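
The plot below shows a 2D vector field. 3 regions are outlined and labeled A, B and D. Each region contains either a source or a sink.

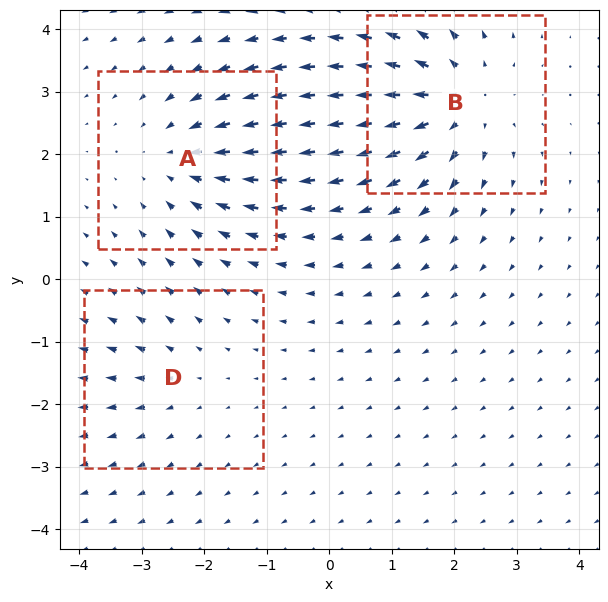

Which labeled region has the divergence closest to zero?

D

Divergence at each region's feature centre — A: about -3, B: about +4, D: about +2. Region D is closest to zero.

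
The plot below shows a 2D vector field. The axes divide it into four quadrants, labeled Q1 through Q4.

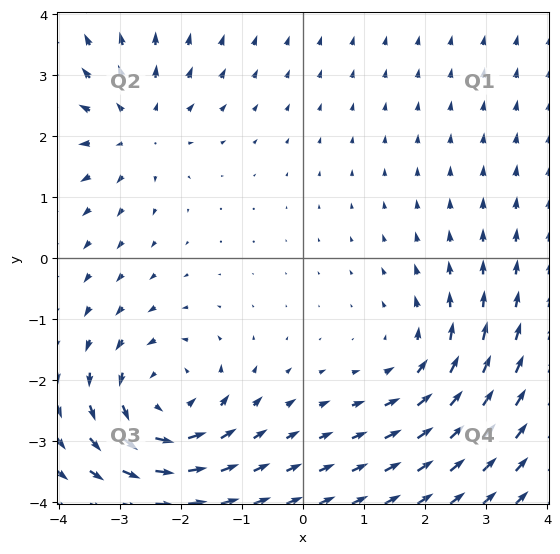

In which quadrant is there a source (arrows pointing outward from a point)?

Q2

The source sits at approximately (-2.7, 2.1), which lies in quadrant Q2. The divergence there is about +3, positive as expected for a source.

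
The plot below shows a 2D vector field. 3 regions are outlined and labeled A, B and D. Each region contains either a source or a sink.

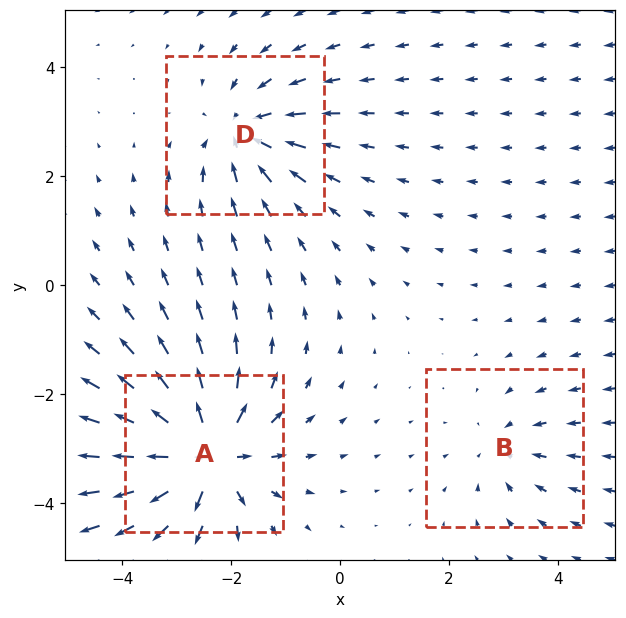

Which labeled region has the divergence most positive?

A

Divergence at each region's feature centre — A: about +6, B: about -2, D: about -4. Region A is most positive.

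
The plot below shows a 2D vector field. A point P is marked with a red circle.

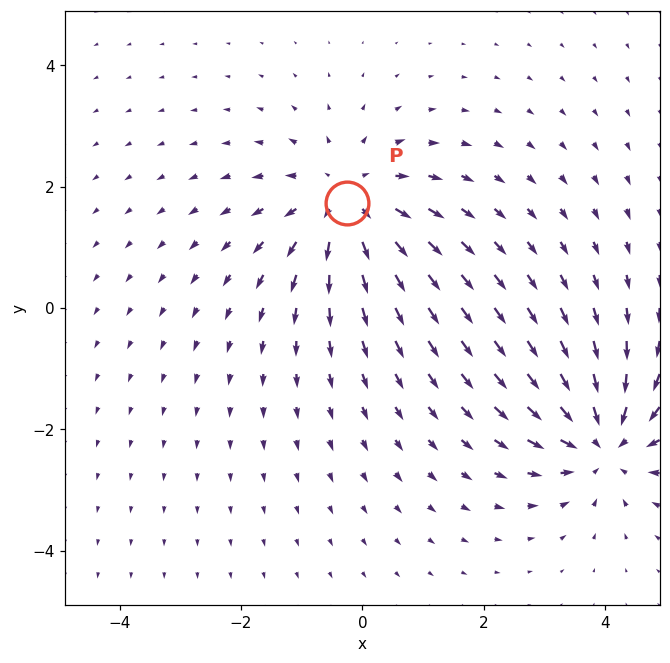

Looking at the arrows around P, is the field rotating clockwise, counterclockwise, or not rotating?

Near P at (-0.3, 1.7) the arrows show no circulation. The curl there is ≈0.

not rotating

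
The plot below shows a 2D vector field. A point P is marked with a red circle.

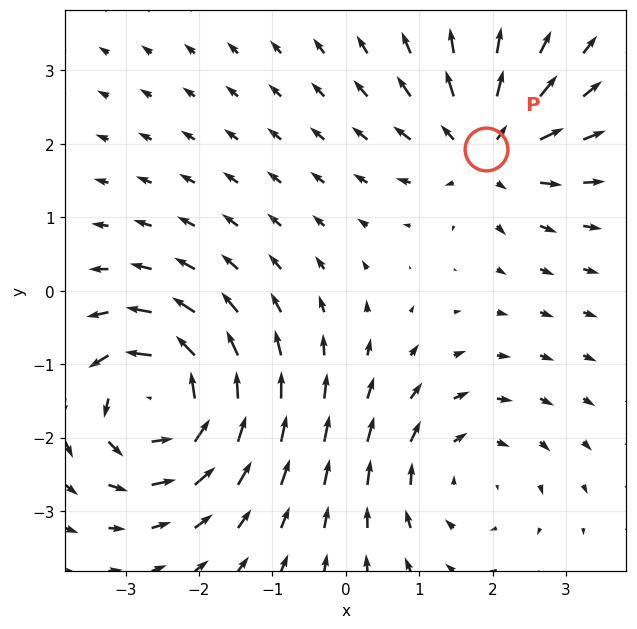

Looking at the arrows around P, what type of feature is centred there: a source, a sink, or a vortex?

source

At P (1.9, 1.9) the arrows spread outward. Divergence about +5, curl ≈0 — positive divergence with near-zero curl is a source.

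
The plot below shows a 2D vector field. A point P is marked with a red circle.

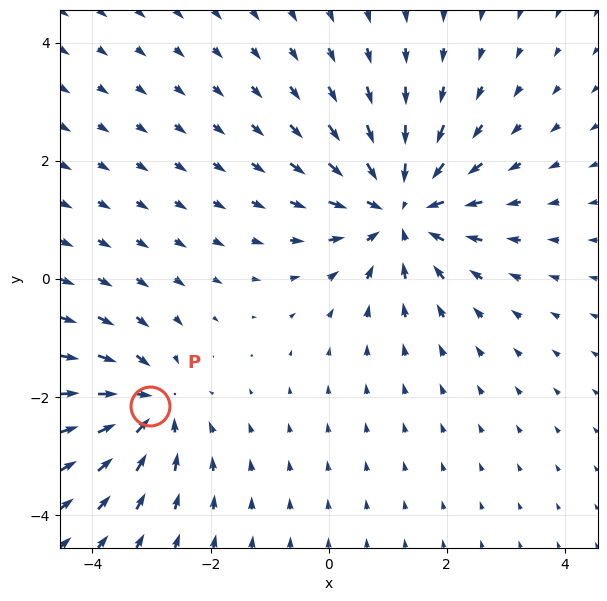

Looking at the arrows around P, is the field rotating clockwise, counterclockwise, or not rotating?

not rotating

Near P at (-3.0, -2.2) the arrows show no circulation. The curl there is ≈0.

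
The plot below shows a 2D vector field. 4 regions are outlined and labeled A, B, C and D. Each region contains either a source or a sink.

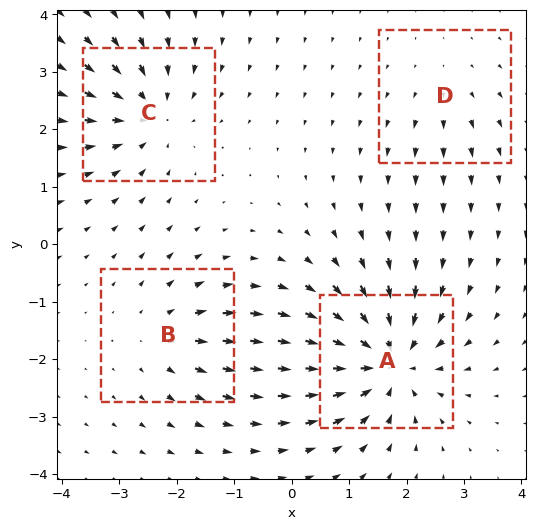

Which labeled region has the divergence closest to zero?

D

Divergence at each region's feature centre — A: about -8, B: about +4, C: about -5, D: about +2. Region D is closest to zero.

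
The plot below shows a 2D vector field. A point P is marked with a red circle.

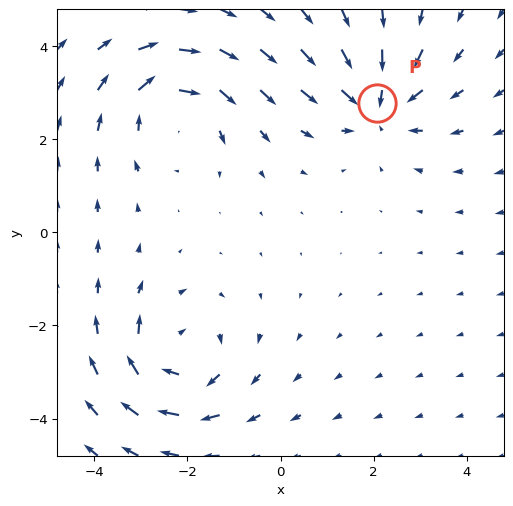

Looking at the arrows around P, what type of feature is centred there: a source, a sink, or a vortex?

sink

At P (2.1, 2.8) the arrows converge inward. Divergence about -5, curl ≈0 — negative divergence with near-zero curl is a sink.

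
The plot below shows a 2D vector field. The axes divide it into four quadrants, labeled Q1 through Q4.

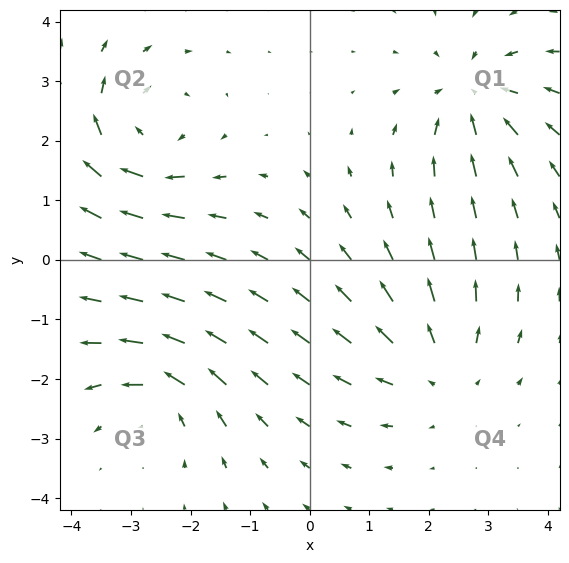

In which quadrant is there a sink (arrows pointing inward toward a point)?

Q1

The sink sits at approximately (2.8, 2.7), which lies in quadrant Q1. The divergence there is about -5, negative as expected for a sink.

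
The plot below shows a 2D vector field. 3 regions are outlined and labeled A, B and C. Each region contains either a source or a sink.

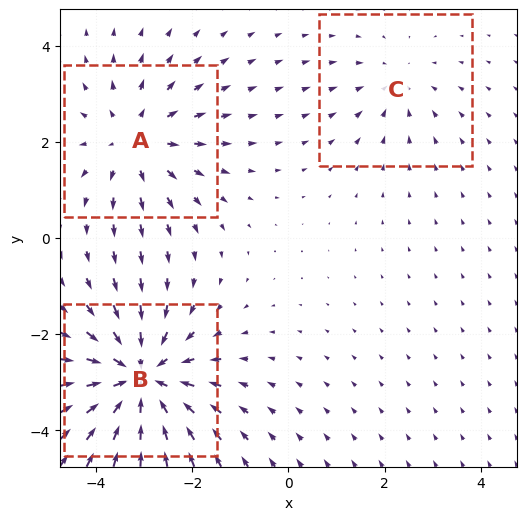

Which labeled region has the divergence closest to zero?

C

Divergence at each region's feature centre — A: about +3, B: about -4, C: about -2. Region C is closest to zero.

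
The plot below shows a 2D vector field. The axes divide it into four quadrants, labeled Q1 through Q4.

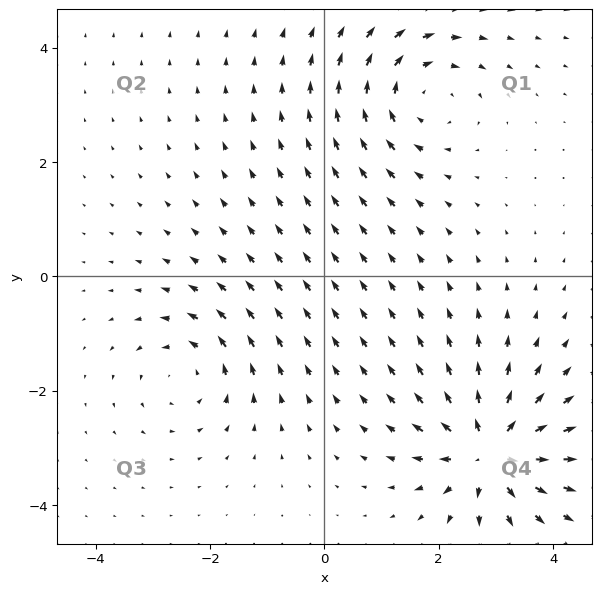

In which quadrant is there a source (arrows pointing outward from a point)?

The source sits at approximately (2.9, -3.1), which lies in quadrant Q4. The divergence there is about +7, positive as expected for a source.

Q4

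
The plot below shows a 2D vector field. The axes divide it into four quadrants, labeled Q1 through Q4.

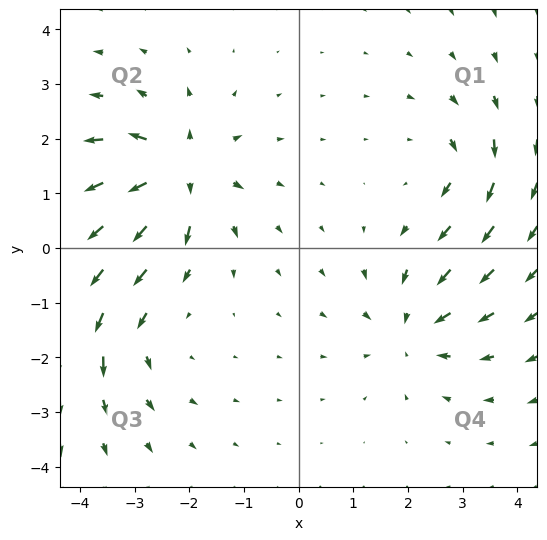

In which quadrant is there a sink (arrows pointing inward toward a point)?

Q4

The sink sits at approximately (2.1, -1.5), which lies in quadrant Q4. The divergence there is about -4, negative as expected for a sink.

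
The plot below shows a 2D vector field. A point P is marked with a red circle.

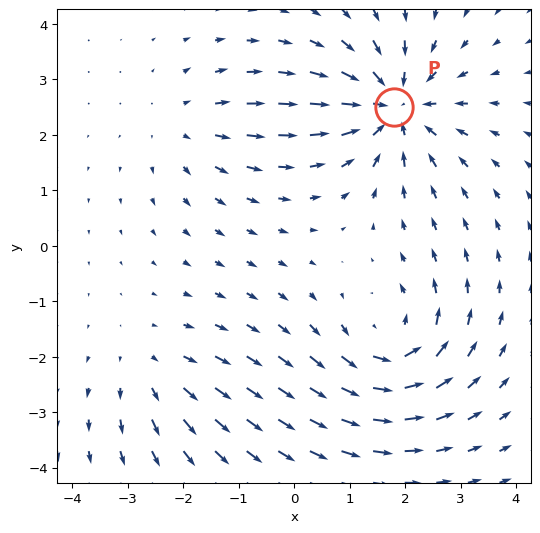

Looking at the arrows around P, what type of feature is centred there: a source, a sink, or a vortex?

sink

At P (1.8, 2.5) the arrows converge inward. Divergence about -5, curl ≈0 — negative divergence with near-zero curl is a sink.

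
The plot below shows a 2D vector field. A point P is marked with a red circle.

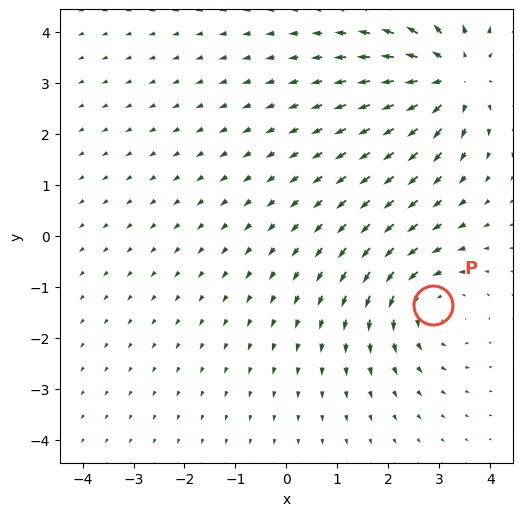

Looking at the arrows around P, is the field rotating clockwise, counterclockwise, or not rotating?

counterclockwise

Near P at (2.9, -1.4) the arrows circulate counterclockwise. The curl (z-component) there is about +3; positive curl means counterclockwise rotation.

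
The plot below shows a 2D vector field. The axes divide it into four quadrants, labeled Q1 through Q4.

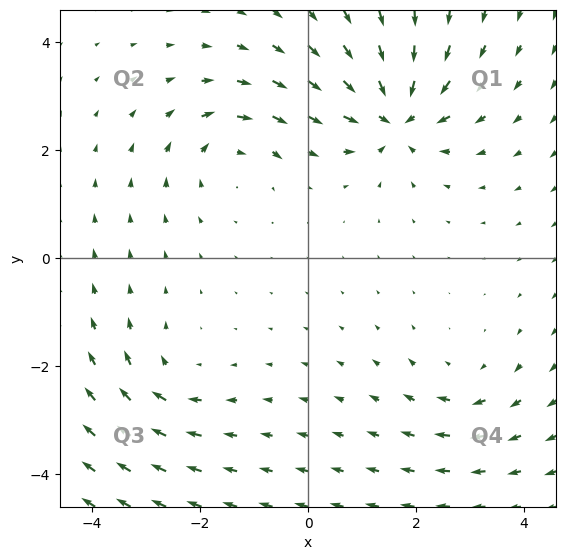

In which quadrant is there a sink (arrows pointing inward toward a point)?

The sink sits at approximately (1.6, 2.6), which lies in quadrant Q1. The divergence there is about -7, negative as expected for a sink.

Q1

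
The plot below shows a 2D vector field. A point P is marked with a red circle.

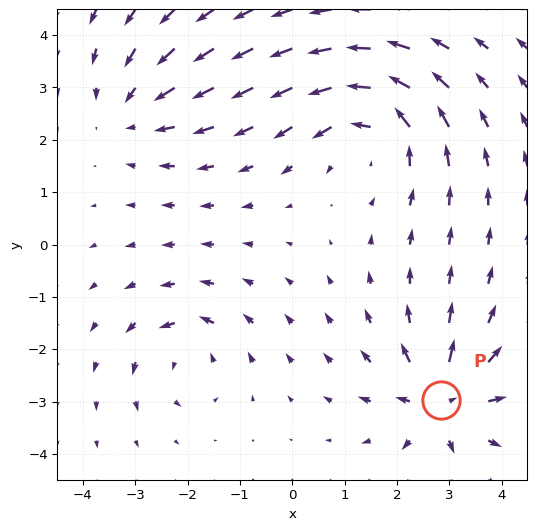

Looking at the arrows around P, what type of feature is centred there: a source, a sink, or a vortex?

source

At P (2.8, -3.0) the arrows spread outward. Divergence about +6, curl ≈0 — positive divergence with near-zero curl is a source.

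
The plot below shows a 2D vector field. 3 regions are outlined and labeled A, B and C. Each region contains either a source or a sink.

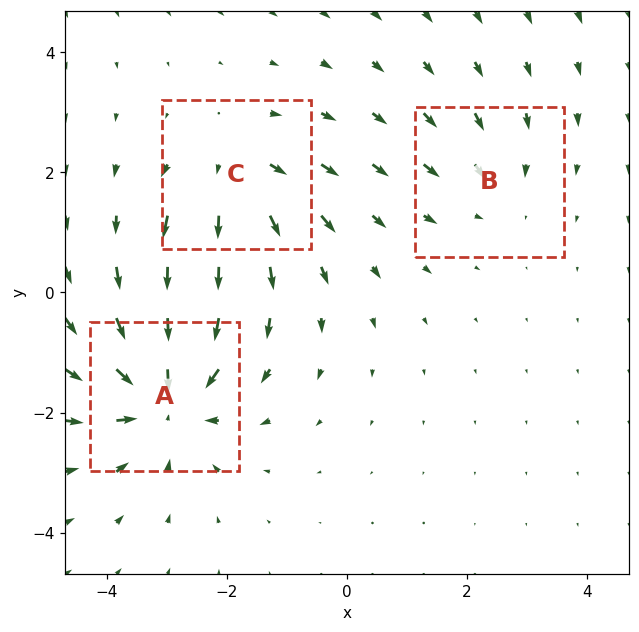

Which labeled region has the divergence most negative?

A

Divergence at each region's feature centre — A: about -5, B: about -2, C: about +3. Region A is most negative.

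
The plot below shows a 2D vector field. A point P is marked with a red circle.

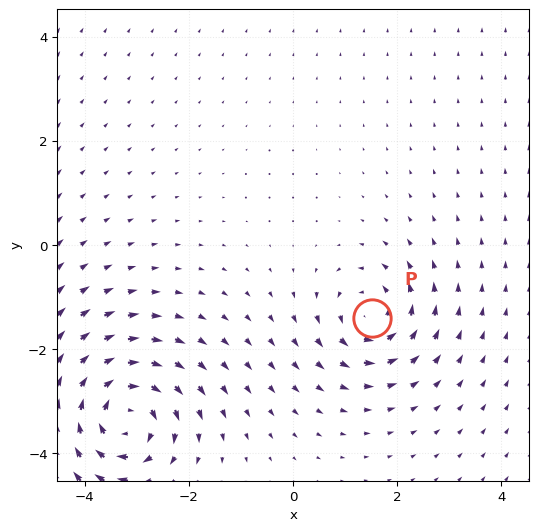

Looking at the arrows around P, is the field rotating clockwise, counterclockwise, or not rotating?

counterclockwise

Near P at (1.5, -1.4) the arrows circulate counterclockwise. The curl (z-component) there is about +4; positive curl means counterclockwise rotation.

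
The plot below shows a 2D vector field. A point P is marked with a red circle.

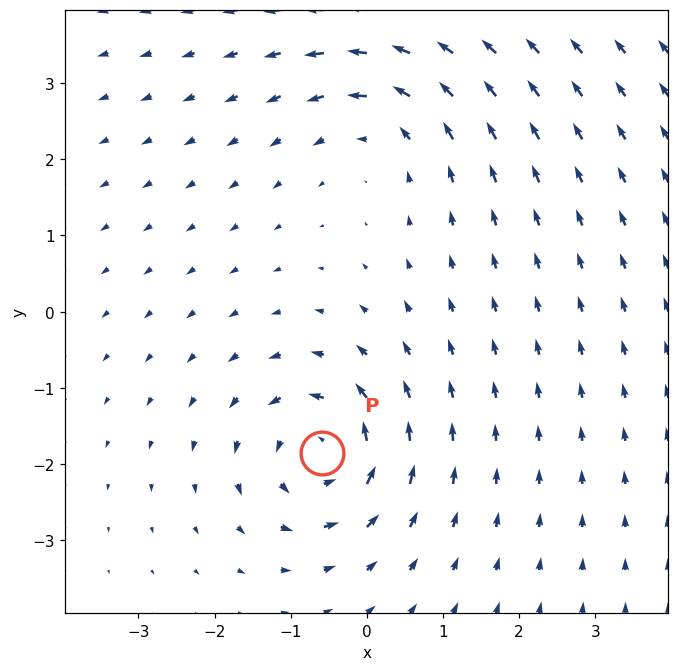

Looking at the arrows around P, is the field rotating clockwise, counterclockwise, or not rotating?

Near P at (-0.6, -1.9) the arrows circulate counterclockwise. The curl (z-component) there is about +7; positive curl means counterclockwise rotation.

counterclockwise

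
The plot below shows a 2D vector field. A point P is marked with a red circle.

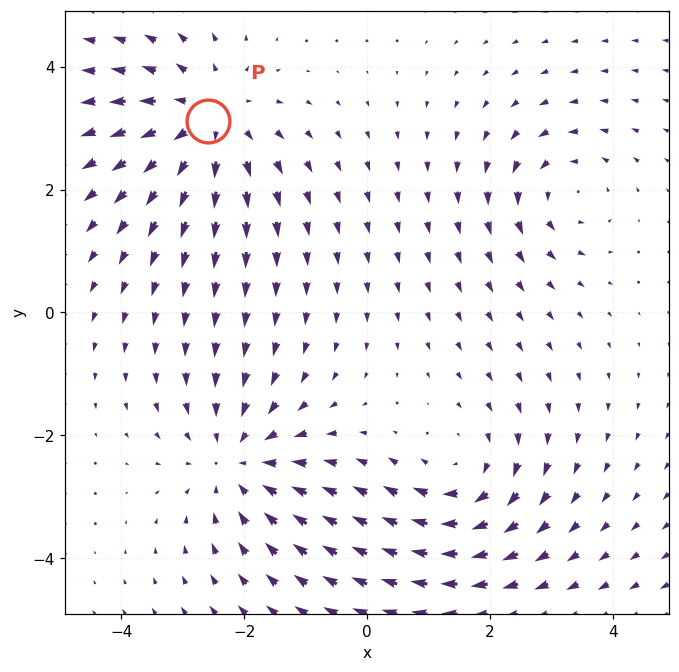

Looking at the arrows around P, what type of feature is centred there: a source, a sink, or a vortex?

At P (-2.6, 3.1) the arrows spread outward. Divergence about +4, curl ≈0 — positive divergence with near-zero curl is a source.

source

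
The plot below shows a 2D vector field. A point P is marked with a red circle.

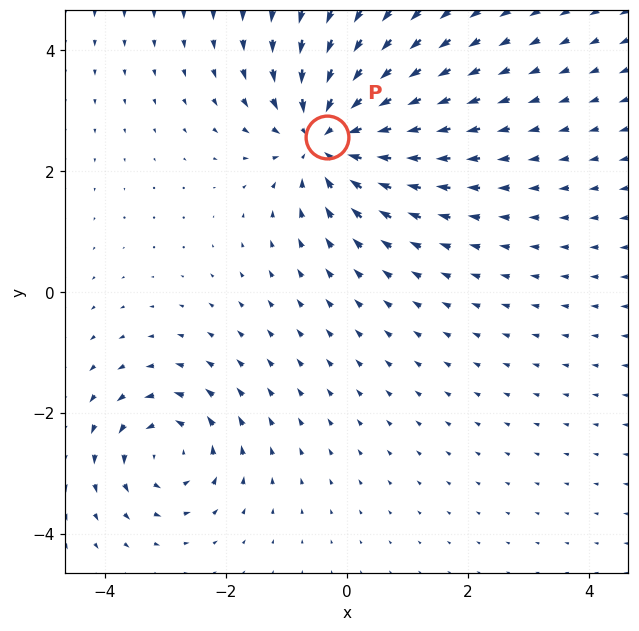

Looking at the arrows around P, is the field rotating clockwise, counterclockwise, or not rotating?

Near P at (-0.3, 2.6) the arrows show no circulation. The curl there is ≈0.

not rotating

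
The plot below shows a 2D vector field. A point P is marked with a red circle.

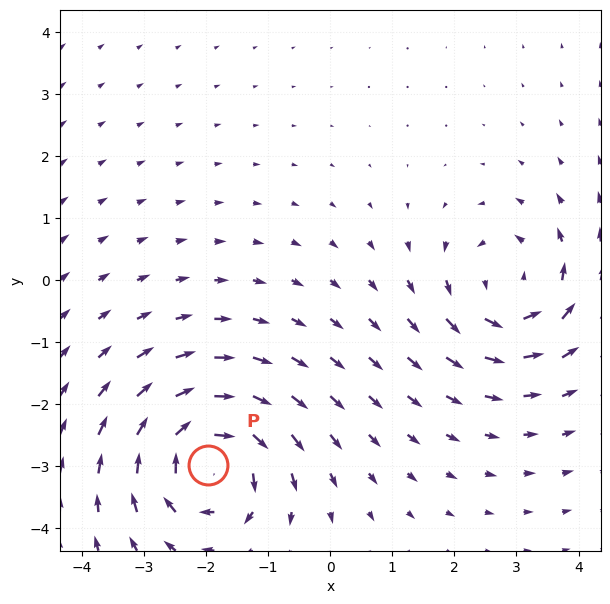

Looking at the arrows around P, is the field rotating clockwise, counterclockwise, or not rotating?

Near P at (-2.0, -3.0) the arrows circulate clockwise. The curl (z-component) there is about -5; negative curl means clockwise rotation.

clockwise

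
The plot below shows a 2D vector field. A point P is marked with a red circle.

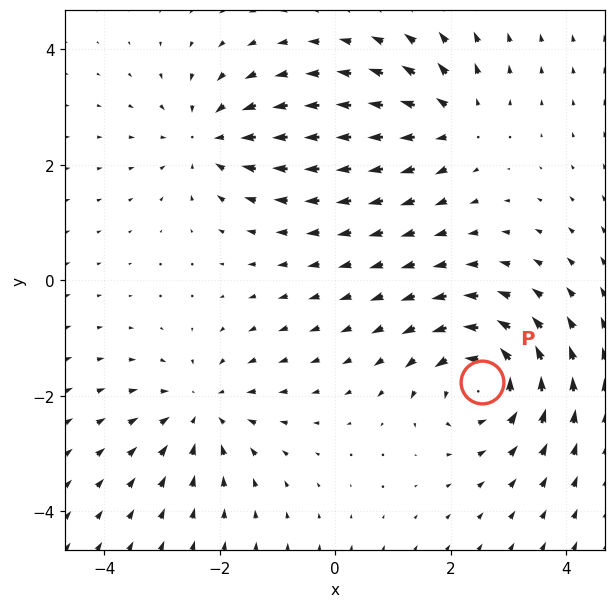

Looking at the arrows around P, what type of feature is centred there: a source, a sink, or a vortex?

vortex

At P (2.5, -1.8) the arrows circulate counterclockwise. Divergence ≈0, curl about +5 — near-zero divergence with nonzero curl is a vortex.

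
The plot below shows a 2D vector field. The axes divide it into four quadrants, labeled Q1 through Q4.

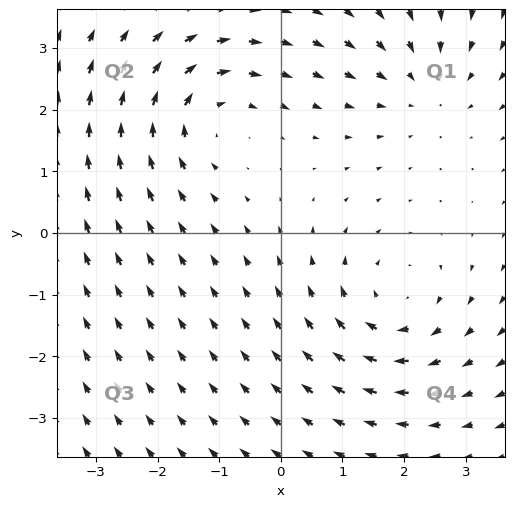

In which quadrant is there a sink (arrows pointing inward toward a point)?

Q1

The sink sits at approximately (2.3, 2.4), which lies in quadrant Q1. The divergence there is about -3, negative as expected for a sink.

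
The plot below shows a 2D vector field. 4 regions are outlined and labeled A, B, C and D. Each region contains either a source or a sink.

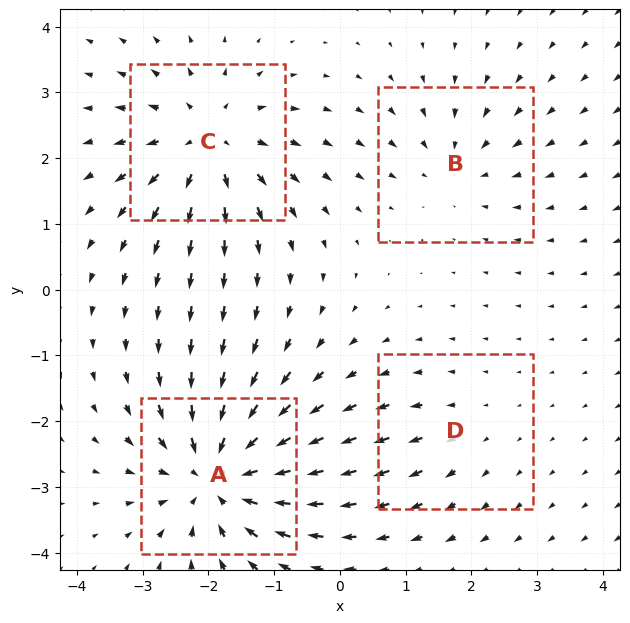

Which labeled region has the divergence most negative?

Divergence at each region's feature centre — A: about -7, B: about -3, C: about +5, D: about +2. Region A is most negative.

A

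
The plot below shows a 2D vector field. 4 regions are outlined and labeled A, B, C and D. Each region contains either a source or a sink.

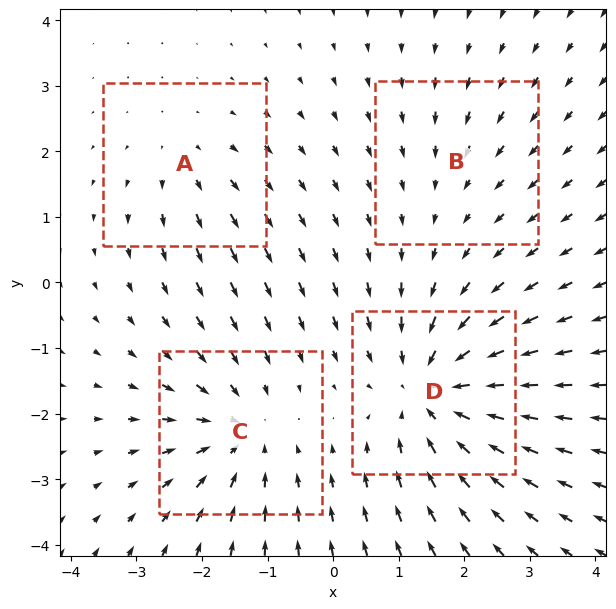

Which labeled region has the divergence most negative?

D

Divergence at each region's feature centre — A: about +3, B: about -2, C: about -5, D: about -7. Region D is most negative.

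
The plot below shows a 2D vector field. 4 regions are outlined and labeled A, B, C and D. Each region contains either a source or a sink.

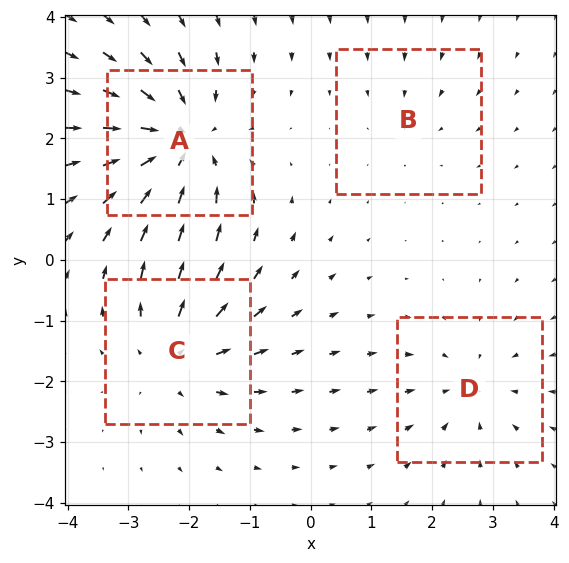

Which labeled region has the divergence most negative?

Divergence at each region's feature centre — A: about -6, B: about -2, C: about +4, D: about -3. Region A is most negative.

A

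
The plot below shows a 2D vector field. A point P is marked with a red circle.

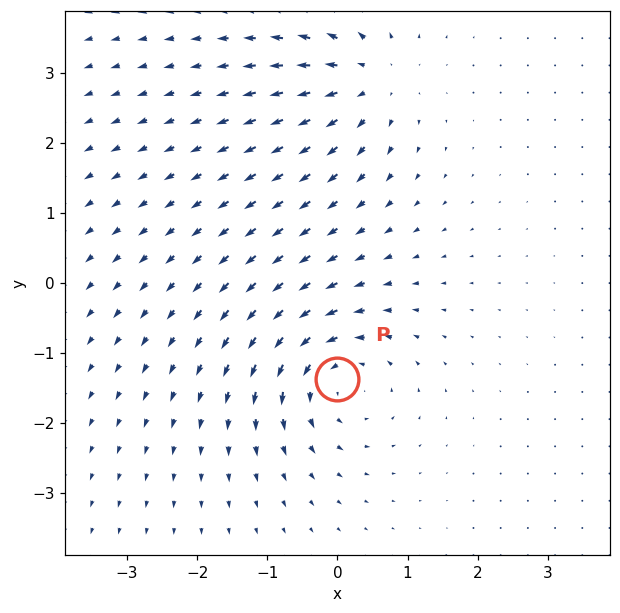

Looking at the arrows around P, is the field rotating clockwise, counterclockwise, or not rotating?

Near P at (-0.0, -1.4) the arrows circulate counterclockwise. The curl (z-component) there is about +5; positive curl means counterclockwise rotation.

counterclockwise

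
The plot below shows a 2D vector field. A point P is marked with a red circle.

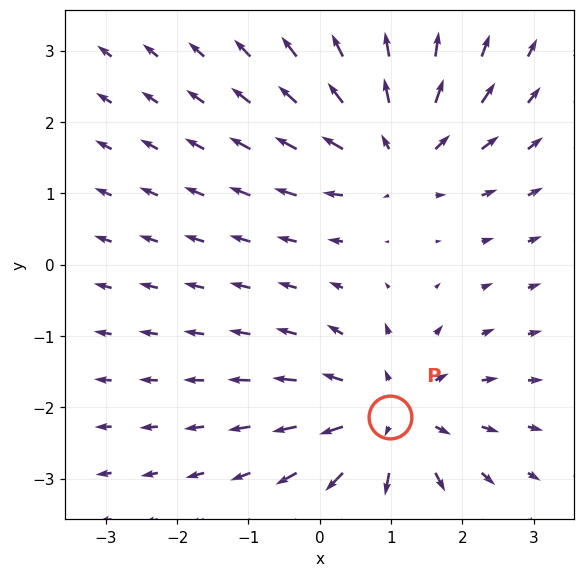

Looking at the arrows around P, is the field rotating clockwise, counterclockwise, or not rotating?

Near P at (1.0, -2.1) the arrows show no circulation. The curl there is ≈0.

not rotating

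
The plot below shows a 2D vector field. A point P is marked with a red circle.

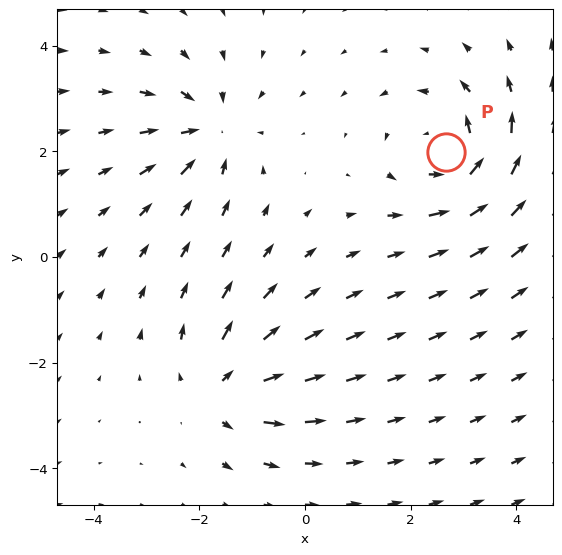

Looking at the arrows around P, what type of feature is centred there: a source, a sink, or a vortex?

At P (2.7, 2.0) the arrows circulate counterclockwise. Divergence ≈0, curl about +5 — near-zero divergence with nonzero curl is a vortex.

vortex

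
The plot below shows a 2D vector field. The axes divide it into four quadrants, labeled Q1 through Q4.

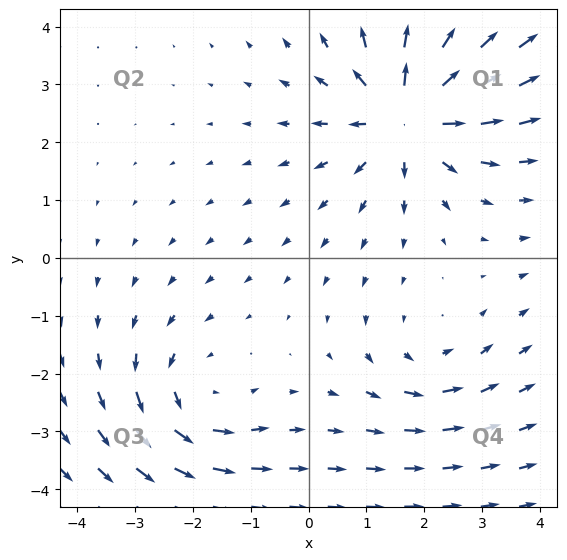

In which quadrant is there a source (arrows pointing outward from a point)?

Q1

The source sits at approximately (1.7, 2.5), which lies in quadrant Q1. The divergence there is about +5, positive as expected for a source.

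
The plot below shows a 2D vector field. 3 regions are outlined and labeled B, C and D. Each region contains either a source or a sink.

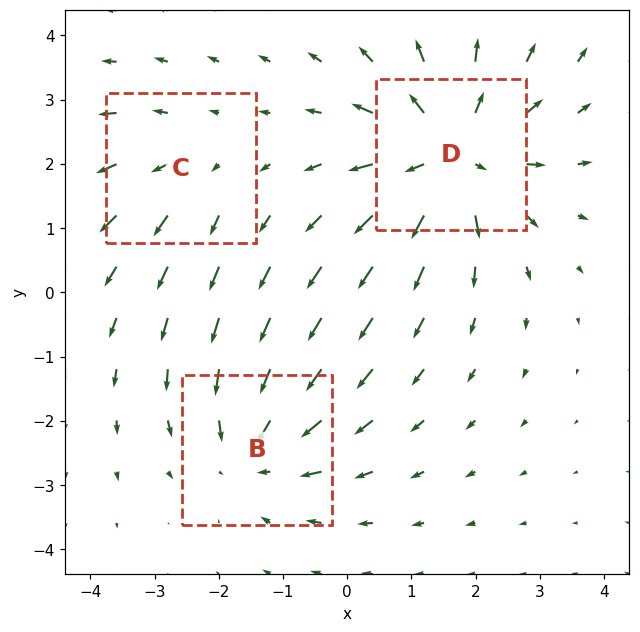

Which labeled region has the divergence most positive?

Divergence at each region's feature centre — B: about -3, C: about +2, D: about +5. Region D is most positive.

D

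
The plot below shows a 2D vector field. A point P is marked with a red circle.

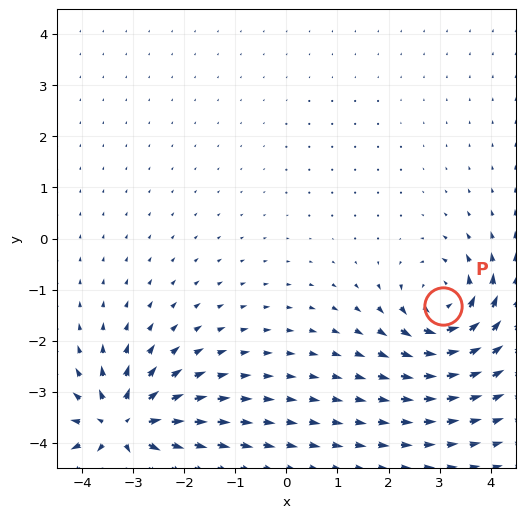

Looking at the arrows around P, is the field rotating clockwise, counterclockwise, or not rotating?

counterclockwise

Near P at (3.1, -1.3) the arrows circulate counterclockwise. The curl (z-component) there is about +4; positive curl means counterclockwise rotation.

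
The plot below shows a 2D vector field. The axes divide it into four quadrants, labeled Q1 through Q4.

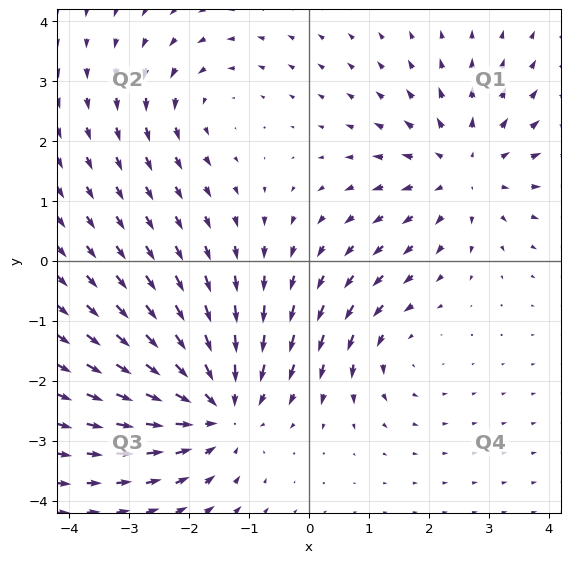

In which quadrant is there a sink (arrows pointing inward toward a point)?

The sink sits at approximately (-1.5, -2.4), which lies in quadrant Q3. The divergence there is about -5, negative as expected for a sink.

Q3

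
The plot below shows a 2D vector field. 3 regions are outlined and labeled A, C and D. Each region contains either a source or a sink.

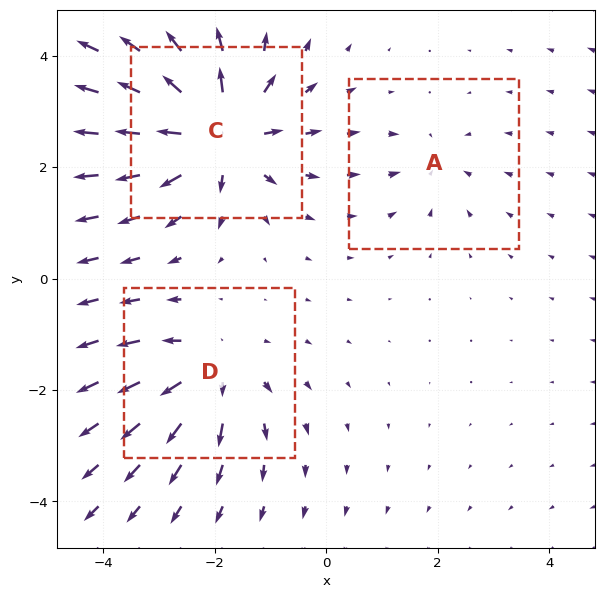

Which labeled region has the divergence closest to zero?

Divergence at each region's feature centre — A: about -2, C: about +7, D: about +4. Region A is closest to zero.

A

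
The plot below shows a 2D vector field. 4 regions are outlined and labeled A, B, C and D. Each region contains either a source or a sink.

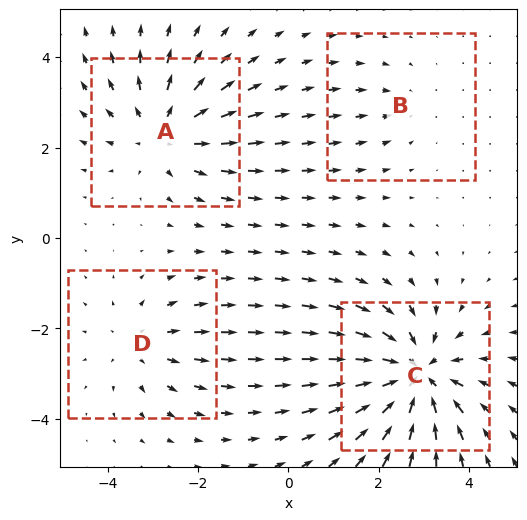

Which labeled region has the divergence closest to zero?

Divergence at each region's feature centre — A: about +4, B: about -2, C: about -6, D: about +3. Region B is closest to zero.

B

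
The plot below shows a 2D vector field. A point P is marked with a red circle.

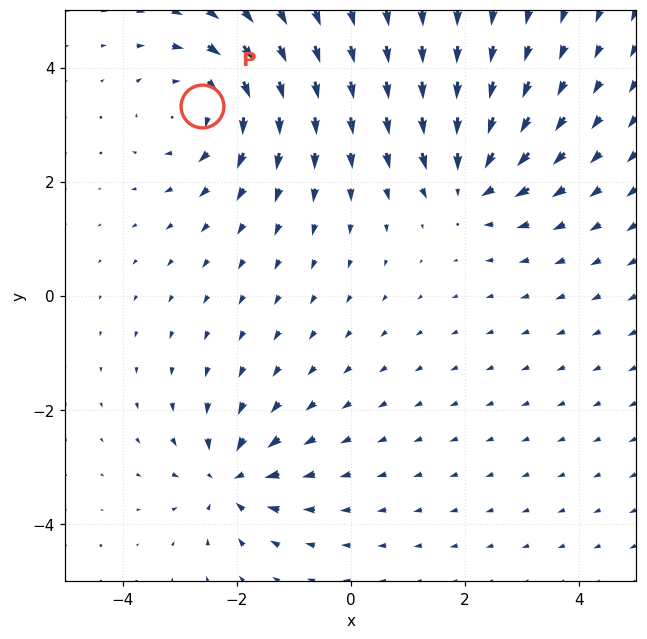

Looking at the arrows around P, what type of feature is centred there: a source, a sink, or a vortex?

vortex

At P (-2.6, 3.3) the arrows circulate clockwise. Divergence ≈0, curl about -5 — near-zero divergence with nonzero curl is a vortex.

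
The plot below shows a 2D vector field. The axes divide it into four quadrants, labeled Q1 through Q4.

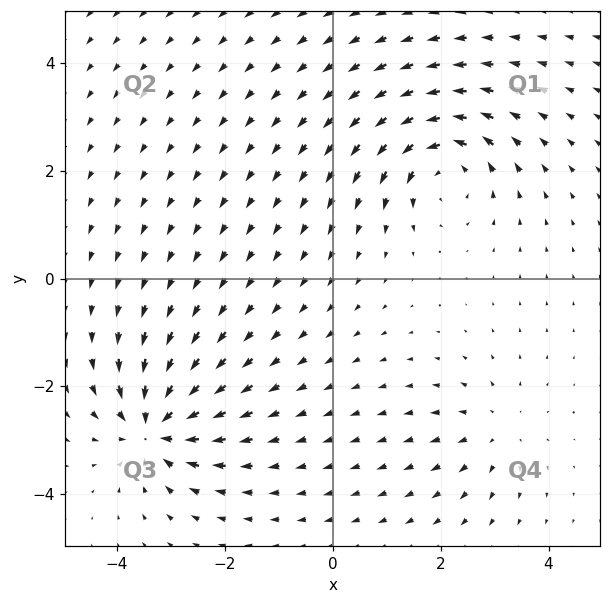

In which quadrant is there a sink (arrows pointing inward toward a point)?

The sink sits at approximately (-3.3, -2.8), which lies in quadrant Q3. The divergence there is about -6, negative as expected for a sink.

Q3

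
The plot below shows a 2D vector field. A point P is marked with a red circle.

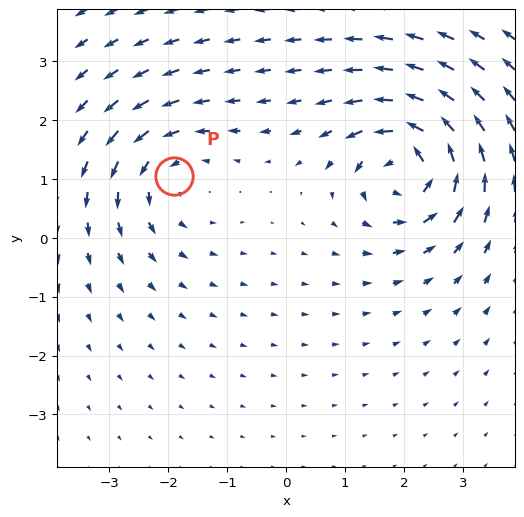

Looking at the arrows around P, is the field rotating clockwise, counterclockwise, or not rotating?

counterclockwise

Near P at (-1.9, 1.1) the arrows circulate counterclockwise. The curl (z-component) there is about +3; positive curl means counterclockwise rotation.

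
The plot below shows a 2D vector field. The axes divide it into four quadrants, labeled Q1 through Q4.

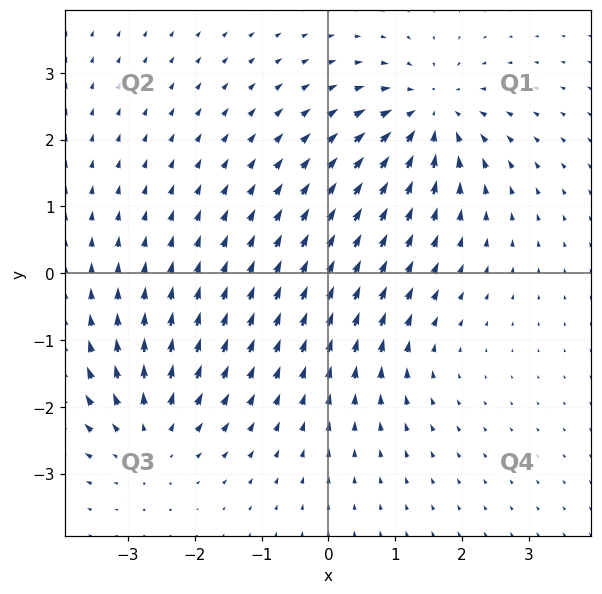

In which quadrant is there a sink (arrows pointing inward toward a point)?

Q1

The sink sits at approximately (1.5, 2.3), which lies in quadrant Q1. The divergence there is about -5, negative as expected for a sink.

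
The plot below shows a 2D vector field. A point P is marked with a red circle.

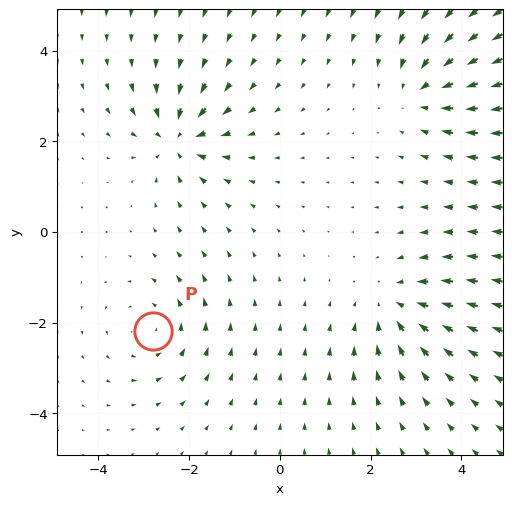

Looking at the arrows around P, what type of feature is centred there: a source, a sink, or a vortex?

vortex

At P (-2.8, -2.2) the arrows circulate counterclockwise. Divergence ≈0, curl about +3 — near-zero divergence with nonzero curl is a vortex.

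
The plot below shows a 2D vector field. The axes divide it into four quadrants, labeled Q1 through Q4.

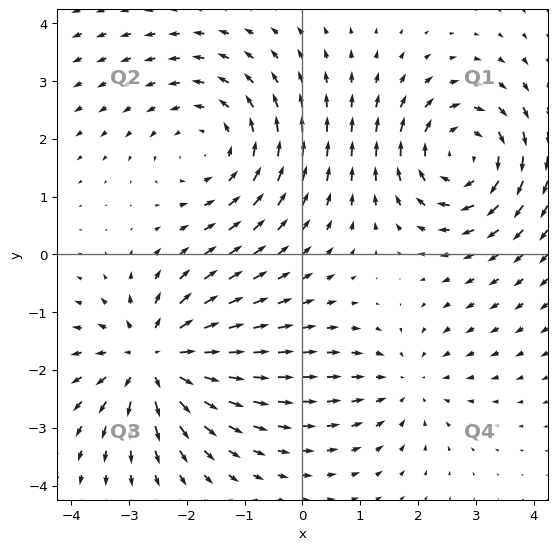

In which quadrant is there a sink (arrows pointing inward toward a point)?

The sink sits at approximately (1.8, -2.2), which lies in quadrant Q4. The divergence there is about -3, negative as expected for a sink.

Q4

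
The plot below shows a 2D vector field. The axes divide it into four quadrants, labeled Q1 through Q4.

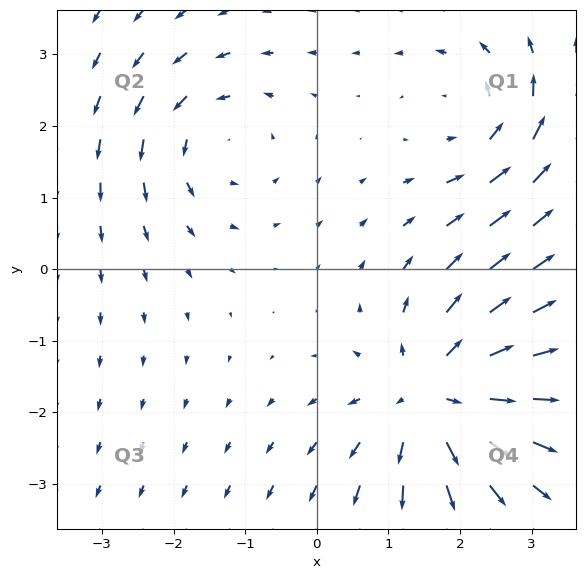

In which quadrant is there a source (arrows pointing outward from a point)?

Q4

The source sits at approximately (1.7, -1.8), which lies in quadrant Q4. The divergence there is about +4, positive as expected for a source.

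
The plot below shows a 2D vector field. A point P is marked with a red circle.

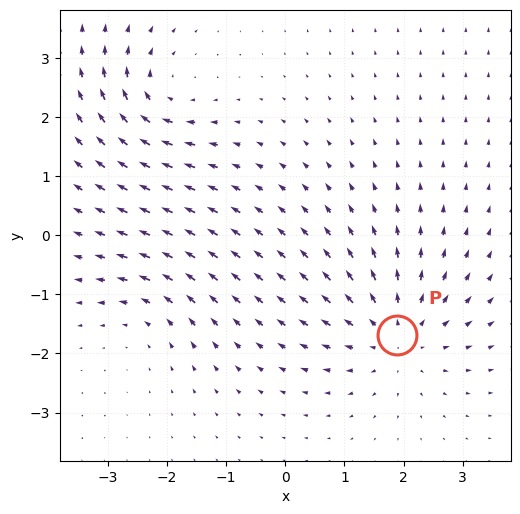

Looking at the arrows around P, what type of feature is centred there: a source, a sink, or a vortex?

At P (1.9, -1.7) the arrows spread outward. Divergence about +5, curl ≈0 — positive divergence with near-zero curl is a source.

source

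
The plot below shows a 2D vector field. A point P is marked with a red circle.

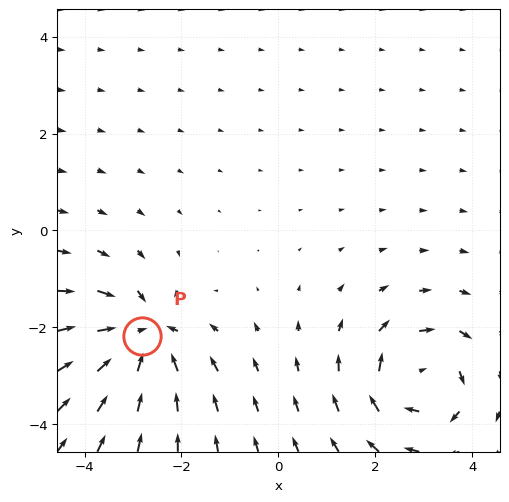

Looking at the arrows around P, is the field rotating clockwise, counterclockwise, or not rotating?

Near P at (-2.8, -2.2) the arrows show no circulation. The curl there is ≈0.

not rotating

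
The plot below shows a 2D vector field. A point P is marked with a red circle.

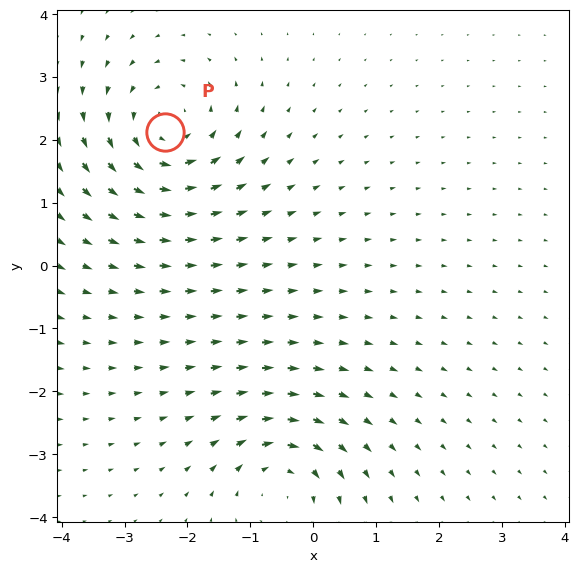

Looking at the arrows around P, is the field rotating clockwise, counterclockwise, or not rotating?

counterclockwise

Near P at (-2.4, 2.1) the arrows circulate counterclockwise. The curl (z-component) there is about +5; positive curl means counterclockwise rotation.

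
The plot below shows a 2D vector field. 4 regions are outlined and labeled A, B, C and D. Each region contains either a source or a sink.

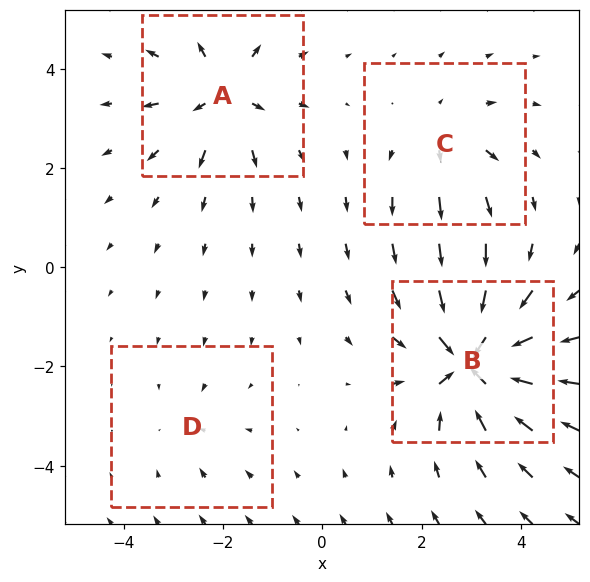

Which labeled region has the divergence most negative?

Divergence at each region's feature centre — A: about +6, B: about -9, C: about +4, D: about -2. Region B is most negative.

B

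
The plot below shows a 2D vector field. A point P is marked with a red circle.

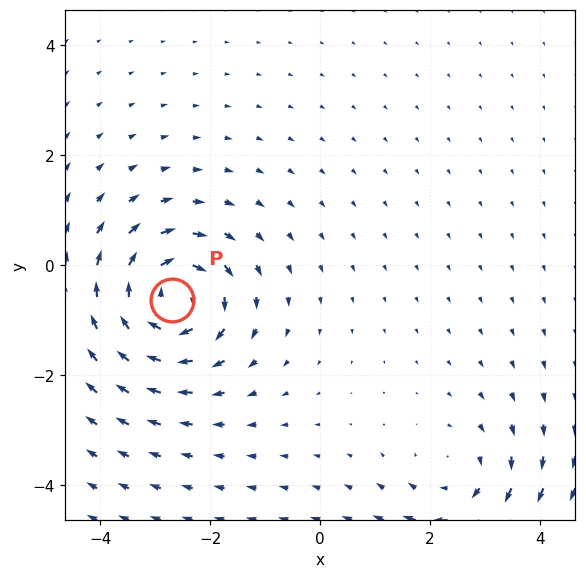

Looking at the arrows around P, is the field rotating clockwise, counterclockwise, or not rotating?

clockwise

Near P at (-2.7, -0.6) the arrows circulate clockwise. The curl (z-component) there is about -6; negative curl means clockwise rotation.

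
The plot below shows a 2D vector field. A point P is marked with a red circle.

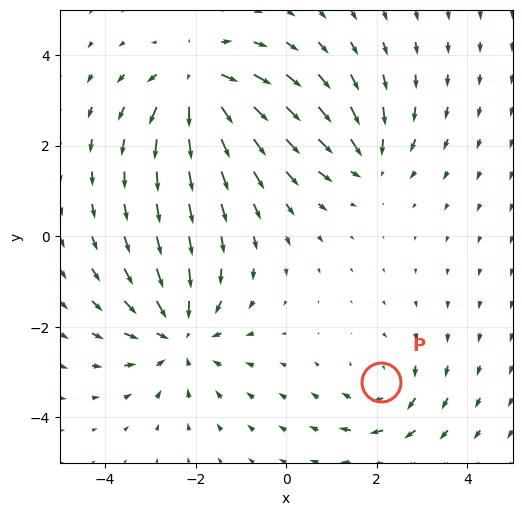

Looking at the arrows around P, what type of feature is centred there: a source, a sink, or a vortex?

vortex

At P (2.1, -3.2) the arrows circulate clockwise. Divergence ≈0, curl about -3 — near-zero divergence with nonzero curl is a vortex.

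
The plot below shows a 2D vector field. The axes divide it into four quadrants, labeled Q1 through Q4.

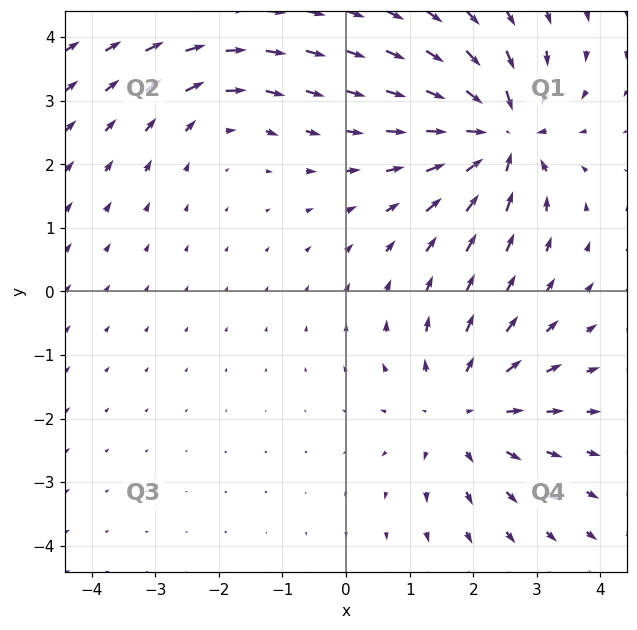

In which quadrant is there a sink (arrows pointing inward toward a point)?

Q1

The sink sits at approximately (2.4, 2.5), which lies in quadrant Q1. The divergence there is about -6, negative as expected for a sink.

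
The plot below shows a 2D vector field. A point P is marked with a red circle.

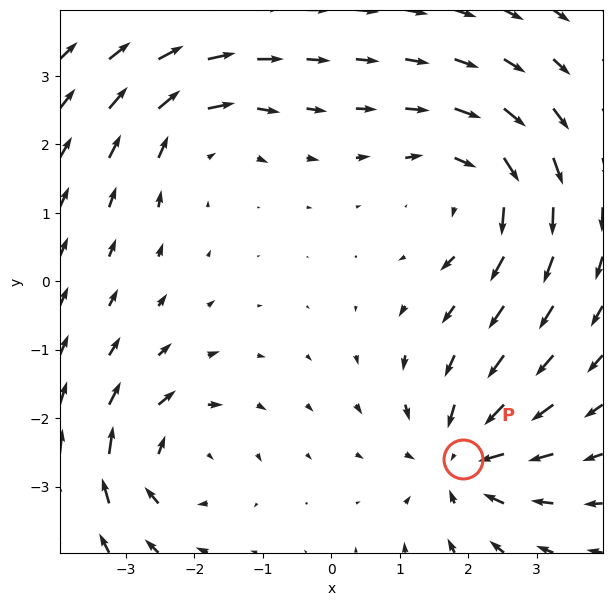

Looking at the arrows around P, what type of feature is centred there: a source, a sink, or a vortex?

At P (1.9, -2.6) the arrows converge inward. Divergence about -4, curl ≈0 — negative divergence with near-zero curl is a sink.

sink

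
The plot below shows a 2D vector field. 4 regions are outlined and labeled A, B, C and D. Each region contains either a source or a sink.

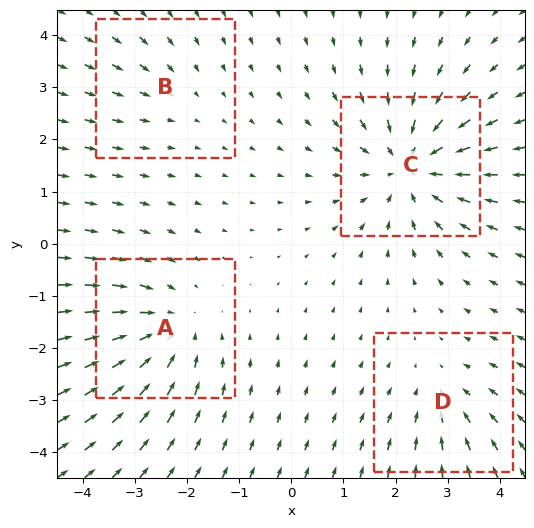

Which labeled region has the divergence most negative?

C

Divergence at each region's feature centre — A: about -4, B: about -2, C: about -6, D: about -3. Region C is most negative.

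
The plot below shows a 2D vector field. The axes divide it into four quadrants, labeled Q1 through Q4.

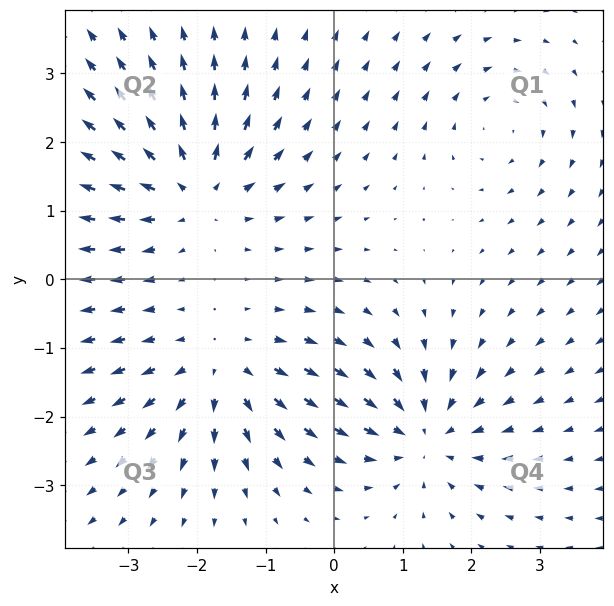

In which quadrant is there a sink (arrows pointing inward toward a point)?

Q4

The sink sits at approximately (1.3, -2.3), which lies in quadrant Q4. The divergence there is about -5, negative as expected for a sink.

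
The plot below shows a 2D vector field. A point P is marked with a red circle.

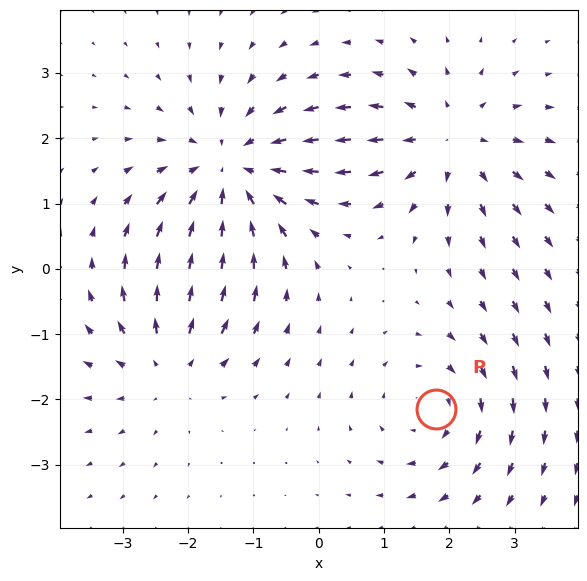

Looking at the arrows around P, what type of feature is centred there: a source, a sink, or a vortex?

At P (1.8, -2.1) the arrows circulate clockwise. Divergence ≈0, curl about -3 — near-zero divergence with nonzero curl is a vortex.

vortex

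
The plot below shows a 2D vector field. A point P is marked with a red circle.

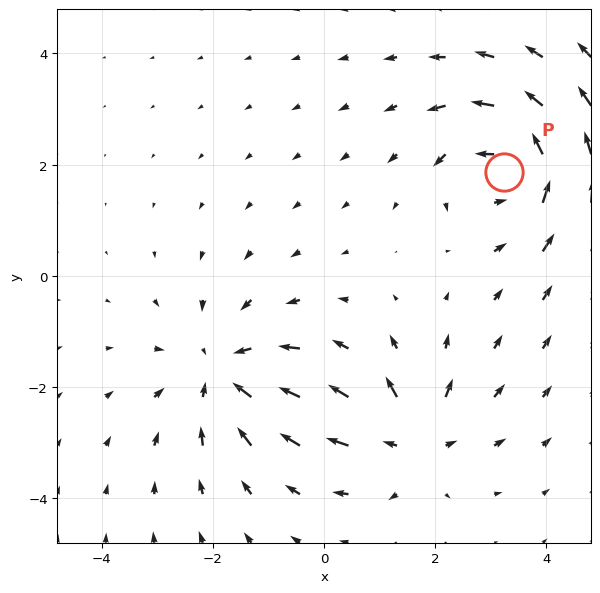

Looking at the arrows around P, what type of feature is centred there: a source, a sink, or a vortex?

vortex

At P (3.2, 1.9) the arrows circulate counterclockwise. Divergence ≈0, curl about +4 — near-zero divergence with nonzero curl is a vortex.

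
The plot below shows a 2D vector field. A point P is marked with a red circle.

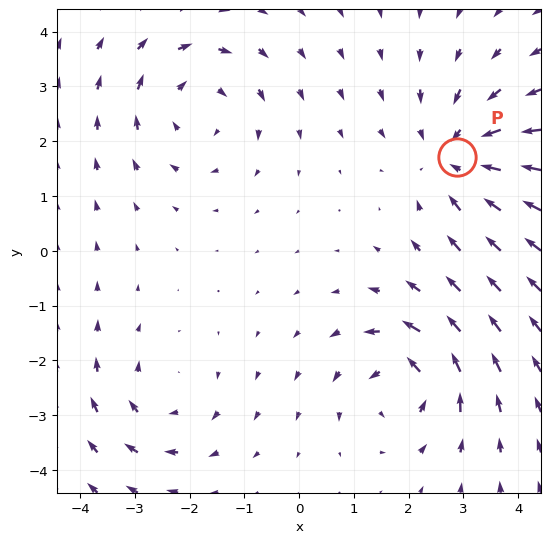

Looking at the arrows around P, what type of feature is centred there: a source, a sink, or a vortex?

At P (2.9, 1.7) the arrows converge inward. Divergence about -4, curl ≈0 — negative divergence with near-zero curl is a sink.

sink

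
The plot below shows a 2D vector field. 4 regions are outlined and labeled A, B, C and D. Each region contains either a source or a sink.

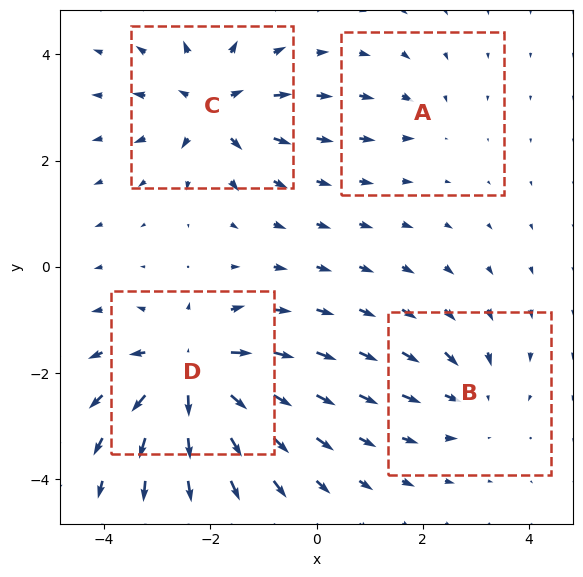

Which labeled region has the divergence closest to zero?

A

Divergence at each region's feature centre — A: about -3, B: about -4, C: about +6, D: about +9. Region A is closest to zero.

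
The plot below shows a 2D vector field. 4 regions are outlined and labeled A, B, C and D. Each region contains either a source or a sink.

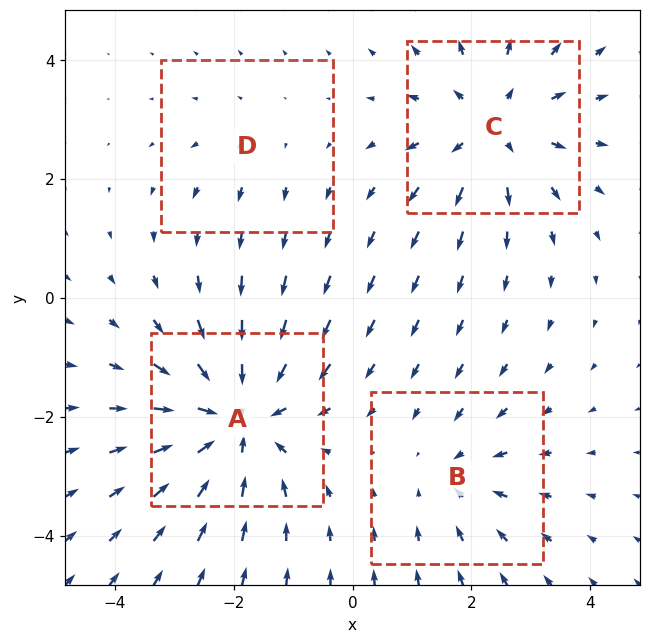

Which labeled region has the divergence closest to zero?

D

Divergence at each region's feature centre — A: about -6, B: about -3, C: about +4, D: about +2. Region D is closest to zero.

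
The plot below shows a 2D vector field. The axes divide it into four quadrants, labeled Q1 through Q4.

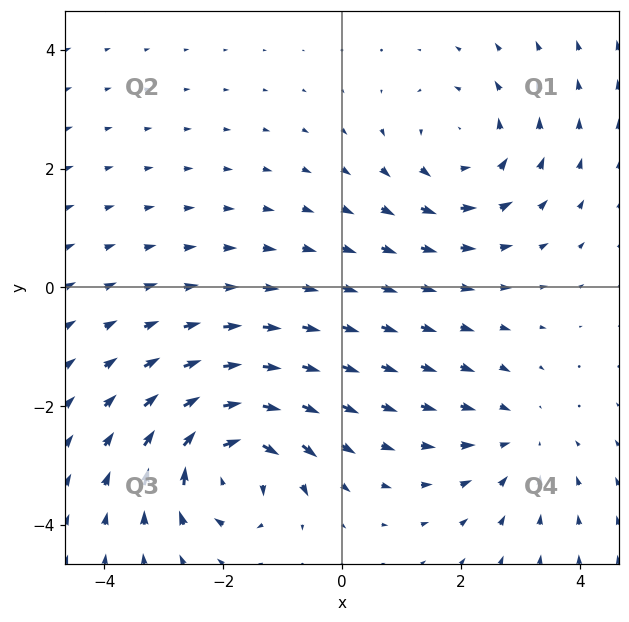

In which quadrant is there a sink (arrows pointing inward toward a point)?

Q4

The sink sits at approximately (3.0, -2.6), which lies in quadrant Q4. The divergence there is about -2, negative as expected for a sink.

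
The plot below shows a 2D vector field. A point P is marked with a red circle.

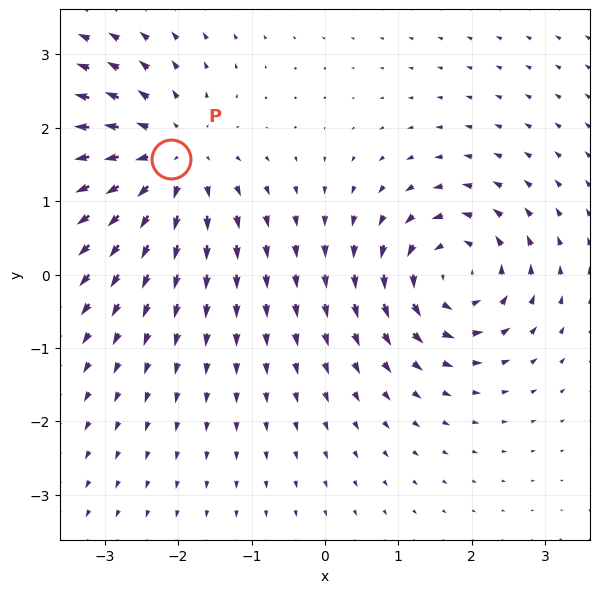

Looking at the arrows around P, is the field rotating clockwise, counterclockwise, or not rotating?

not rotating

Near P at (-2.1, 1.6) the arrows show no circulation. The curl there is ≈0.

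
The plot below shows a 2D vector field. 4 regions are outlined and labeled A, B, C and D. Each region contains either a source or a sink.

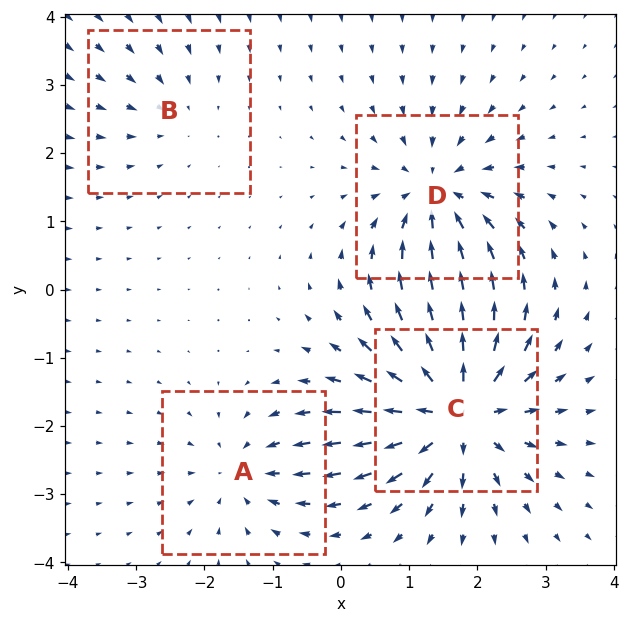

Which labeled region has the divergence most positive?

Divergence at each region's feature centre — A: about -4, B: about -2, C: about +8, D: about -6. Region C is most positive.

C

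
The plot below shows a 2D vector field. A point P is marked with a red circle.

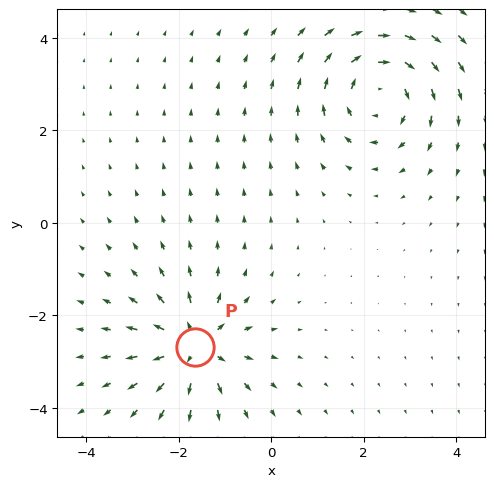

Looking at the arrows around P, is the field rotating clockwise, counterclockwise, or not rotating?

not rotating

Near P at (-1.6, -2.7) the arrows show no circulation. The curl there is ≈0.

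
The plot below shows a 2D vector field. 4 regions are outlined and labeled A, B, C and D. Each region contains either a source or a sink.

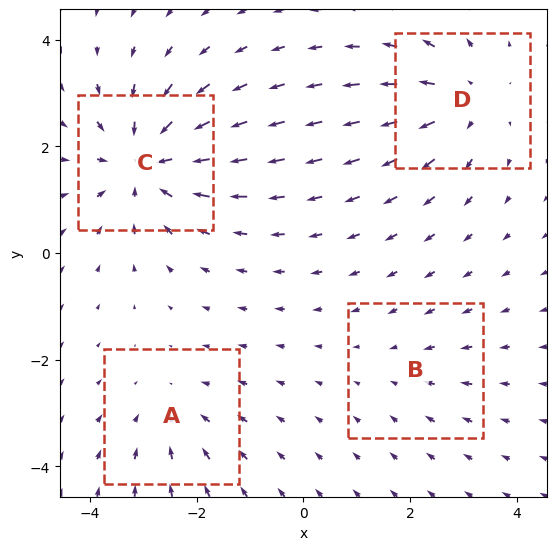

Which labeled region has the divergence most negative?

Divergence at each region's feature centre — A: about -3, B: about -2, C: about -6, D: about +4. Region C is most negative.

C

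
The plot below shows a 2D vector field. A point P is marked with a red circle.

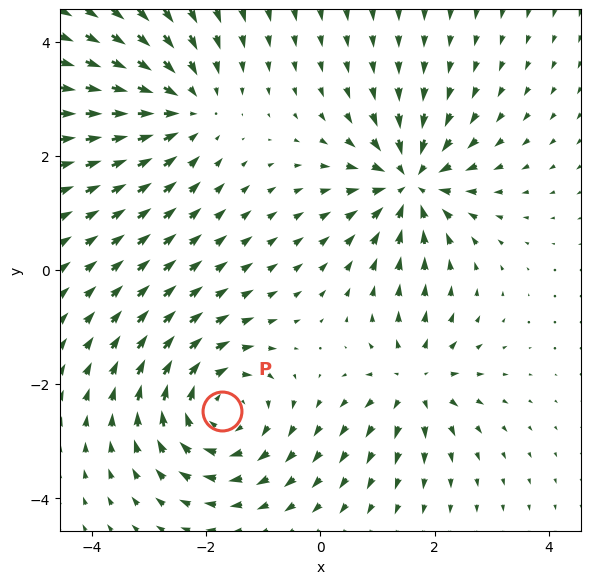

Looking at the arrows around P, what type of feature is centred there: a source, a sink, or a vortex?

vortex

At P (-1.7, -2.5) the arrows circulate clockwise. Divergence ≈0, curl about -5 — near-zero divergence with nonzero curl is a vortex.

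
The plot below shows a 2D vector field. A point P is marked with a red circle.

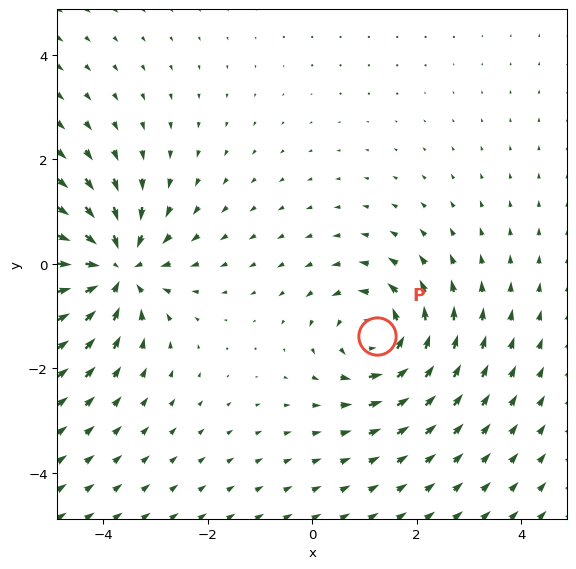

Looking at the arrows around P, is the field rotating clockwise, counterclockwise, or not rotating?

counterclockwise

Near P at (1.2, -1.4) the arrows circulate counterclockwise. The curl (z-component) there is about +4; positive curl means counterclockwise rotation.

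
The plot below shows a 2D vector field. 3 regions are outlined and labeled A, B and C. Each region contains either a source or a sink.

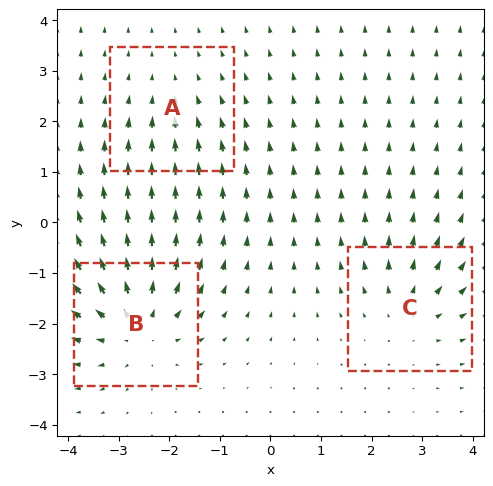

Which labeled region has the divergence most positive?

B

Divergence at each region's feature centre — A: about -2, B: about +4, C: about +3. Region B is most positive.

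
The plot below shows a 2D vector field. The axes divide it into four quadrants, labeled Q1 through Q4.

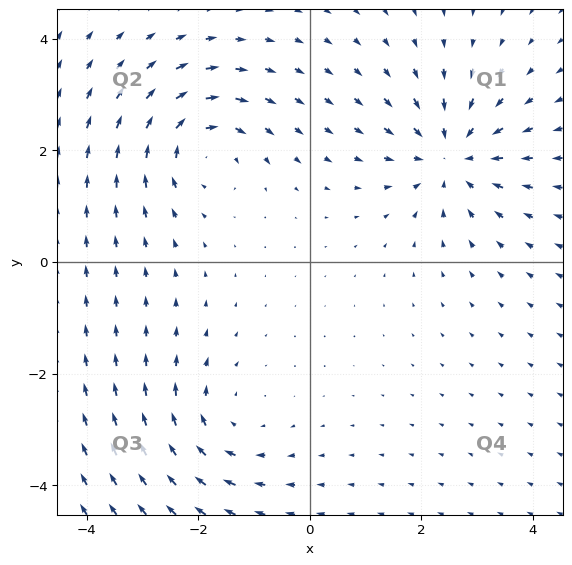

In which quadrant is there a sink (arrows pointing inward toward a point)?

Q1

The sink sits at approximately (2.5, 1.9), which lies in quadrant Q1. The divergence there is about -4, negative as expected for a sink.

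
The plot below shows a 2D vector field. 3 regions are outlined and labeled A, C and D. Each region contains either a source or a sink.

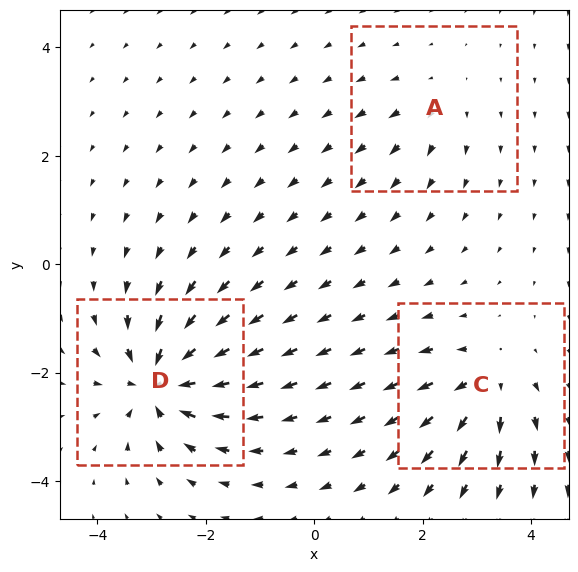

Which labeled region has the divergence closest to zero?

A

Divergence at each region's feature centre — A: about +2, C: about +4, D: about -7. Region A is closest to zero.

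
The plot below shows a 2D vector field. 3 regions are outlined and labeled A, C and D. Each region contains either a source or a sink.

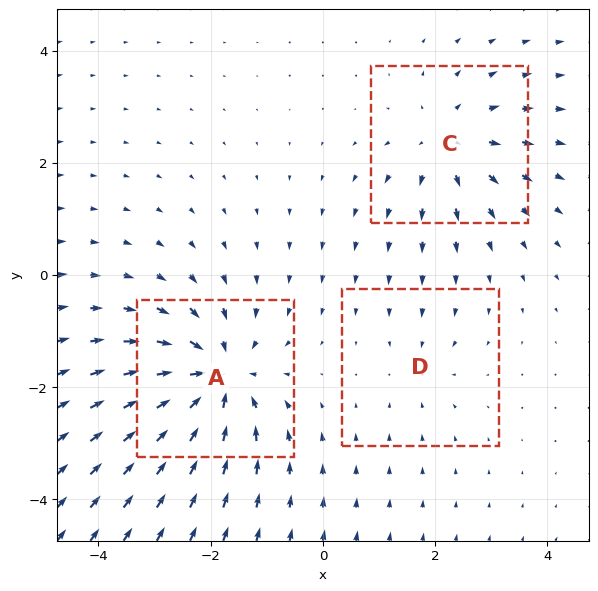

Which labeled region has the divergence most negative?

Divergence at each region's feature centre — A: about -5, C: about +3, D: about -2. Region A is most negative.

A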